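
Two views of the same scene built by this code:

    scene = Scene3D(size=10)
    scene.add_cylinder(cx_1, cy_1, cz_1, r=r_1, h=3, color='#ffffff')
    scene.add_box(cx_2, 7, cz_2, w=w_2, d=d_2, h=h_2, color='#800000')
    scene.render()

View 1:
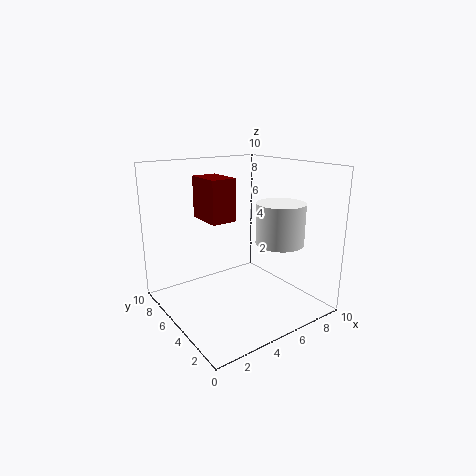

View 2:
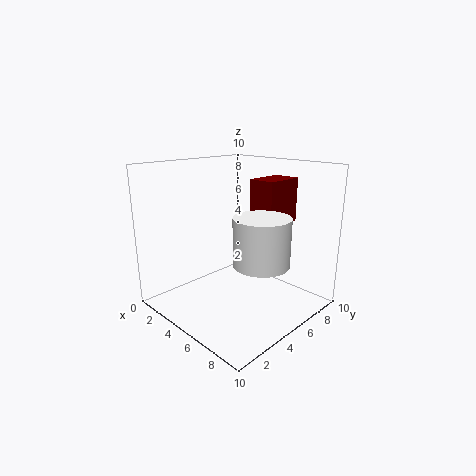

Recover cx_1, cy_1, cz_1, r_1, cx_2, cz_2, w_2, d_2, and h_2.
cx_1 = 8, cy_1 = 4, cz_1 = 4.25, r_1 = 1.75, cx_2 = 4.25, cz_2 = 5.5, w_2 = 2, d_2 = 3, h_2 = 3.25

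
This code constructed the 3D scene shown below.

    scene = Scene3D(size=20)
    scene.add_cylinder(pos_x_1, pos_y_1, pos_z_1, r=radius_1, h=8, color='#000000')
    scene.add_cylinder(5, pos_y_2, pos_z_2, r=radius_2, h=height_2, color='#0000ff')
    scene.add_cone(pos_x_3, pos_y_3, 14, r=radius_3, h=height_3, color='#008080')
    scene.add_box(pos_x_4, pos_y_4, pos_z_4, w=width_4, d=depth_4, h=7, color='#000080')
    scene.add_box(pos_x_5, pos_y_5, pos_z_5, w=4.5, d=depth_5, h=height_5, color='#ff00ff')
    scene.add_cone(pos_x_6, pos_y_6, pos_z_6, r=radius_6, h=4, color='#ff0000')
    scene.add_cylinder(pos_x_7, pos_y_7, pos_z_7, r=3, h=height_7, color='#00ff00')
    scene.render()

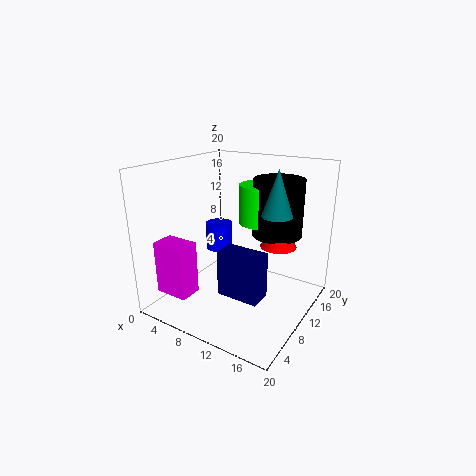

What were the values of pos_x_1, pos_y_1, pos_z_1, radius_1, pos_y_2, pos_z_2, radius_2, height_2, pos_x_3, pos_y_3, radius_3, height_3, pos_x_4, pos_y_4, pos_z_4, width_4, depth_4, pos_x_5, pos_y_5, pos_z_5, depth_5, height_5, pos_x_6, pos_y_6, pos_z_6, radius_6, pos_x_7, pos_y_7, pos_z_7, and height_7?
pos_x_1 = 14
pos_y_1 = 14
pos_z_1 = 10
radius_1 = 3.5
pos_y_2 = 12.5
pos_z_2 = 6.5
radius_2 = 2
height_2 = 4
pos_x_3 = 15.5
pos_y_3 = 10.5
radius_3 = 2
height_3 = 6
pos_x_4 = 7
pos_y_4 = 9
pos_z_4 = 0.5
width_4 = 6.5
depth_4 = 3.5
pos_x_5 = 3
pos_y_5 = 1
pos_z_5 = 4
depth_5 = 3
height_5 = 7
pos_x_6 = 15
pos_y_6 = 12.5
pos_z_6 = 9
radius_6 = 2.5
pos_x_7 = 11.5
pos_y_7 = 13.5
pos_z_7 = 11.5
height_7 = 5.5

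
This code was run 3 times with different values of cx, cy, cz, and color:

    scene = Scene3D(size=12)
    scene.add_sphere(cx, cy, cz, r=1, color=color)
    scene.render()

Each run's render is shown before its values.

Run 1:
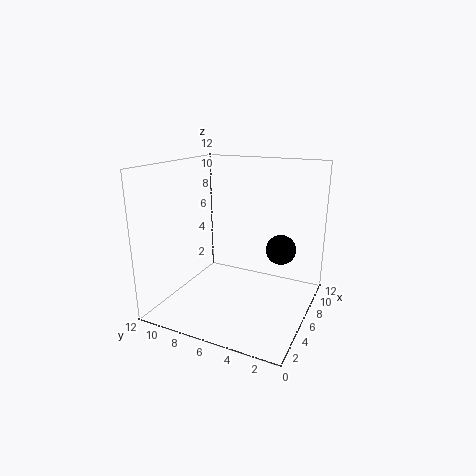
cx = 2.75; cy = 1.25; cz = 7; color = 'black'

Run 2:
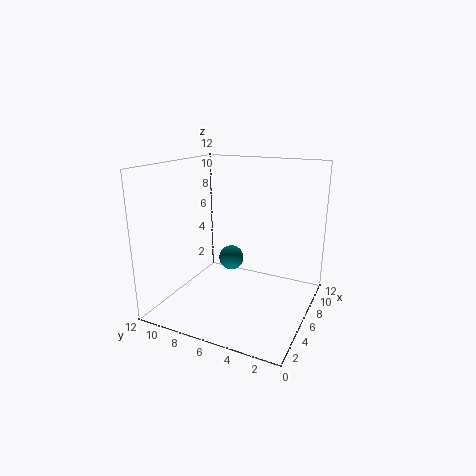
cx = 5.25; cy = 6.25; cz = 4.5; color = 'teal'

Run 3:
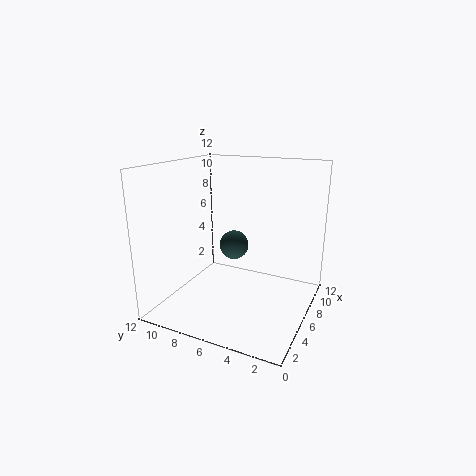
cx = 2.25; cy = 4.5; cz = 7; color = 'darkslategray'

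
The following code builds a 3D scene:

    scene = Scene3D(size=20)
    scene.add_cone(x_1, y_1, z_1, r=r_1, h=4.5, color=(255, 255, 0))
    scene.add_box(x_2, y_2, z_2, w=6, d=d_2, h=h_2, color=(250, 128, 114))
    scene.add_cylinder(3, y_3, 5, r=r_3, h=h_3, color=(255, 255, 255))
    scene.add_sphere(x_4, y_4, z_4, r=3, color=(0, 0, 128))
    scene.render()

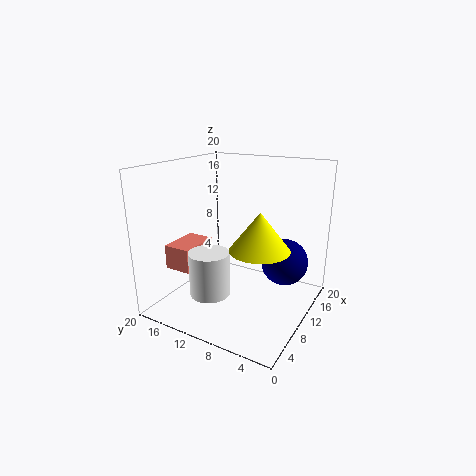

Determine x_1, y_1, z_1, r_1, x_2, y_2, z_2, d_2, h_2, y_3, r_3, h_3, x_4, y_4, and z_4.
x_1 = 4.5; y_1 = 4; z_1 = 11.5; r_1 = 3.5; x_2 = 5.5; y_2 = 15.5; z_2 = 5; d_2 = 4; h_2 = 3.5; y_3 = 10; r_3 = 2.5; h_3 = 5.5; x_4 = 10; y_4 = 3; z_4 = 8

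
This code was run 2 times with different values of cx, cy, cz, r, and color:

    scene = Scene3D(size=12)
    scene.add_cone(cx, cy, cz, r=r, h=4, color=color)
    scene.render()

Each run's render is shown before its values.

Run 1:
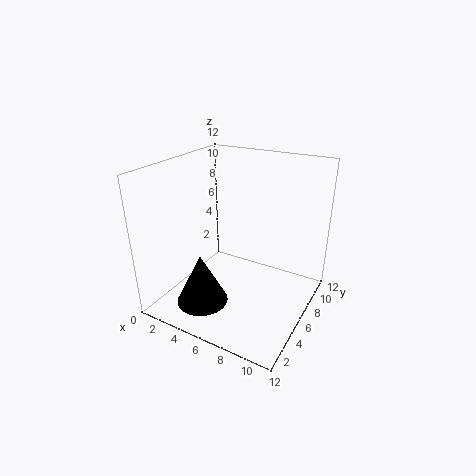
cx = 5, cy = 2, cz = 2, r = 2, color = 'black'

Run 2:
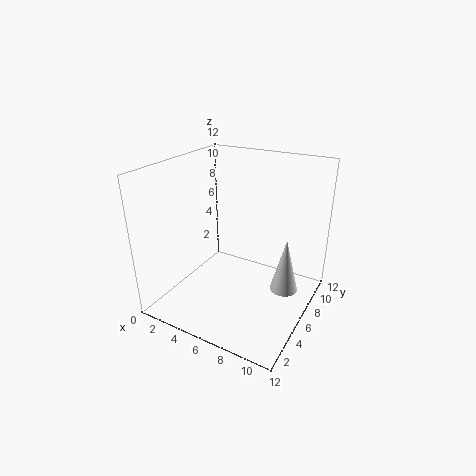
cx = 11, cy = 4, cz = 4, r = 1, color = 'lightgray'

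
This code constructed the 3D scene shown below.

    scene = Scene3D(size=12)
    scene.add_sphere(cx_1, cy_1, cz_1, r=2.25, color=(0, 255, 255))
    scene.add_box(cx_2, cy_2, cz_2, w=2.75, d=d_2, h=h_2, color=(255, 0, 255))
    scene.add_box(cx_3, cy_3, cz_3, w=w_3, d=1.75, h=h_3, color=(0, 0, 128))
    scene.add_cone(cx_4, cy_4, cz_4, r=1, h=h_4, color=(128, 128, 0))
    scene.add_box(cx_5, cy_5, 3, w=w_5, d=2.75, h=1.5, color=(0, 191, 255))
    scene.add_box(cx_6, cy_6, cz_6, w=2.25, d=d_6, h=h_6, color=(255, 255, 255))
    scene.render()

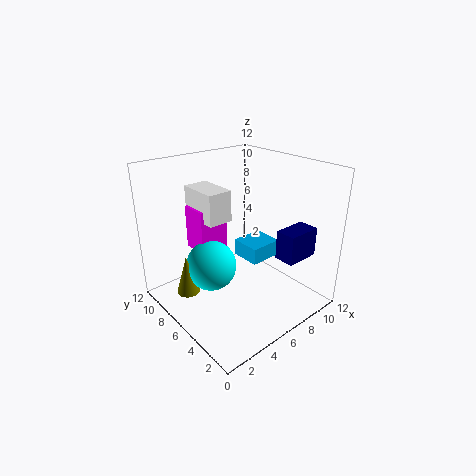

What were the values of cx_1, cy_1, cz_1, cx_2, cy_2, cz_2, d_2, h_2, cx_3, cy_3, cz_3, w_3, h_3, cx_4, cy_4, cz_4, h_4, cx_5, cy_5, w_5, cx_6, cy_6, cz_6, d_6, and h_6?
cx_1 = 4.75; cy_1 = 8.25; cz_1 = 2.75; cx_2 = 4.25; cy_2 = 8.75; cz_2 = 3.75; d_2 = 2.5; h_2 = 4; cx_3 = 8.25; cy_3 = 2; cz_3 = 4.25; w_3 = 3; h_3 = 2.5; cx_4 = 2.5; cy_4 = 8.75; cz_4 = 0.75; h_4 = 3.5; cx_5 = 7.5; cy_5 = 5.5; w_5 = 3; cx_6 = 4.5; cy_6 = 7.75; cz_6 = 6.75; d_6 = 3.75; h_6 = 2.75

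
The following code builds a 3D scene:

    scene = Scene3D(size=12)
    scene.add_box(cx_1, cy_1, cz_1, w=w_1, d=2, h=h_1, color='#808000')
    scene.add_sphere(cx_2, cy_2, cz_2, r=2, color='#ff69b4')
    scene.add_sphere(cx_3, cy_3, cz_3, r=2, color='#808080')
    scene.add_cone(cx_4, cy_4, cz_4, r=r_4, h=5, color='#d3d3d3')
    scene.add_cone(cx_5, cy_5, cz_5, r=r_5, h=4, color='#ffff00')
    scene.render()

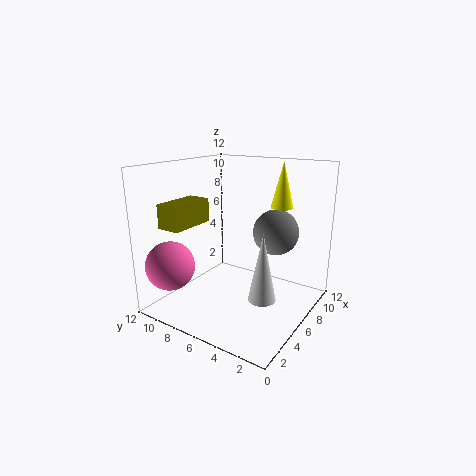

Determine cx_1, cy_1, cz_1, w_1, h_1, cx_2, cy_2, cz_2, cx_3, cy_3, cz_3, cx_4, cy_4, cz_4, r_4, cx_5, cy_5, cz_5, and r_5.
cx_1 = 2, cy_1 = 9, cz_1 = 7, w_1 = 4, h_1 = 2, cx_2 = 2, cy_2 = 10, cz_2 = 4, cx_3 = 9, cy_3 = 4, cz_3 = 6, cx_4 = 3, cy_4 = 2, cz_4 = 3, r_4 = 1, cx_5 = 10, cy_5 = 4, cz_5 = 8, r_5 = 1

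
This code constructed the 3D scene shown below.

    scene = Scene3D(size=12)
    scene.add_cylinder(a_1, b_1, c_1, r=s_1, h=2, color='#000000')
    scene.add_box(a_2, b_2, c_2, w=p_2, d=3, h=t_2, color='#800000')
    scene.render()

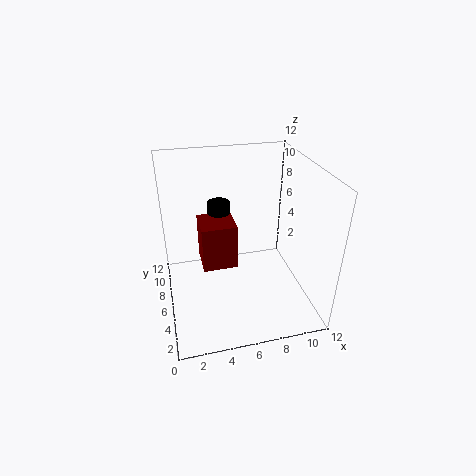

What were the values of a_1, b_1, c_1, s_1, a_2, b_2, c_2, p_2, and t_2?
a_1 = 5, b_1 = 9, c_1 = 6, s_1 = 1, a_2 = 3, b_2 = 6, c_2 = 3, p_2 = 3, t_2 = 4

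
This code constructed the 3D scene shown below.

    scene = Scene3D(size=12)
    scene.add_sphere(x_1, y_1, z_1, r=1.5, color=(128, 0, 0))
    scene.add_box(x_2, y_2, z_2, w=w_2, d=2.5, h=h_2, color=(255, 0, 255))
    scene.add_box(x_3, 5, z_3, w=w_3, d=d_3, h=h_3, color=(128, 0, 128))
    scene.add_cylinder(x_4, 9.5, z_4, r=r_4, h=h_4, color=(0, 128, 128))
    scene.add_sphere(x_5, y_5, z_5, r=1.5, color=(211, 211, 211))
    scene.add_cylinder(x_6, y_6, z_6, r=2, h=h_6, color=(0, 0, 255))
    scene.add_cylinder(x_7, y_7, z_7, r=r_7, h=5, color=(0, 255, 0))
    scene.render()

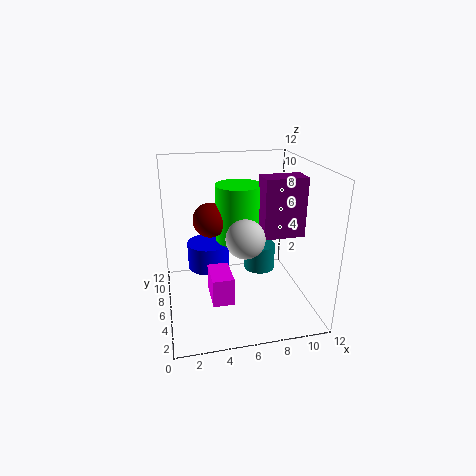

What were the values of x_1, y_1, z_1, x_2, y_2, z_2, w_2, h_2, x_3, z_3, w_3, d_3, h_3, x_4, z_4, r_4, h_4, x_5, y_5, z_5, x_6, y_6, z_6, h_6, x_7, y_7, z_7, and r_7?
x_1 = 4, y_1 = 8, z_1 = 7, x_2 = 3, y_2 = 0.5, z_2 = 3.5, w_2 = 1.5, h_2 = 2, x_3 = 8, z_3 = 6, w_3 = 3.5, d_3 = 2, h_3 = 5, x_4 = 9, z_4 = 1, r_4 = 1.5, h_4 = 2.5, x_5 = 6, y_5 = 3.5, z_5 = 7, x_6 = 4, y_6 = 10, z_6 = 1.5, h_6 = 2.5, x_7 = 6.5, y_7 = 8, z_7 = 5, r_7 = 2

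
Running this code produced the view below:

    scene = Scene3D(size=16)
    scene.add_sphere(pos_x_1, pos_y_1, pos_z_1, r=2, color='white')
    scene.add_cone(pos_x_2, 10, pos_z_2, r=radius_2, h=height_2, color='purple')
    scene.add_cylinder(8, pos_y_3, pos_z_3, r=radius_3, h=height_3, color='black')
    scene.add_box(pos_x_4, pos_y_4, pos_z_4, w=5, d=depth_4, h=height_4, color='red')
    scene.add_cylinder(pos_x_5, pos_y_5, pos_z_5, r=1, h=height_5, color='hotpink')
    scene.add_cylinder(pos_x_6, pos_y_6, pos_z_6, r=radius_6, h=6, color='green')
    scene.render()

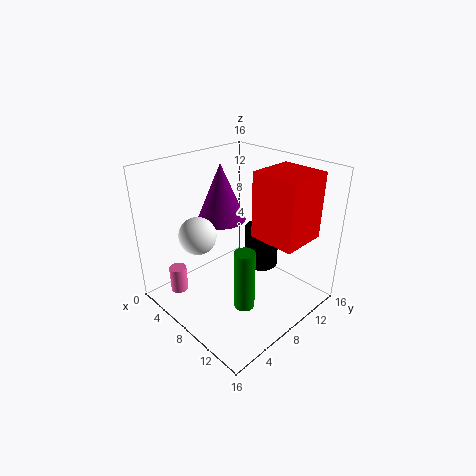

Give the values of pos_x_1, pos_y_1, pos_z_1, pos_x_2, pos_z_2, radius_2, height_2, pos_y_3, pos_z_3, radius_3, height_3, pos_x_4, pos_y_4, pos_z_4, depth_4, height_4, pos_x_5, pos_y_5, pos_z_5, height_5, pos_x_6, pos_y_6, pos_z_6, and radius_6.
pos_x_1 = 6
pos_y_1 = 4
pos_z_1 = 9
pos_x_2 = 3
pos_z_2 = 8
radius_2 = 3
height_2 = 7
pos_y_3 = 12
pos_z_3 = 3
radius_3 = 2
height_3 = 5
pos_x_4 = 10
pos_y_4 = 8
pos_z_4 = 9
depth_4 = 5
height_4 = 7
pos_x_5 = 3
pos_y_5 = 3
pos_z_5 = 1
height_5 = 3
pos_x_6 = 13
pos_y_6 = 4
pos_z_6 = 4
radius_6 = 1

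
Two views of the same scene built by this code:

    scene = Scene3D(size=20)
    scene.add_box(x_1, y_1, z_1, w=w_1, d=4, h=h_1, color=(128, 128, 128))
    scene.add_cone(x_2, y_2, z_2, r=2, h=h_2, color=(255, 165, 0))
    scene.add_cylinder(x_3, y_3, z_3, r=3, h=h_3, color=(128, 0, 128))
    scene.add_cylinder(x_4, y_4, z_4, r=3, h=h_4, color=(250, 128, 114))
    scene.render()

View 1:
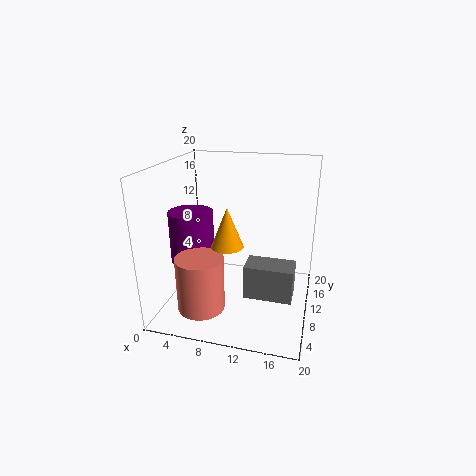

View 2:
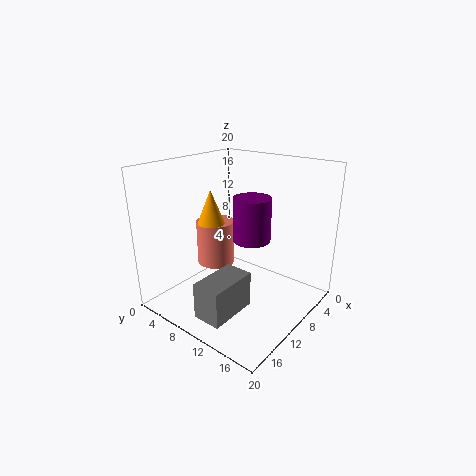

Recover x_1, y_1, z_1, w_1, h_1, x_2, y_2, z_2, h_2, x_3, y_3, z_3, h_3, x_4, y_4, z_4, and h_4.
x_1 = 11; y_1 = 9; z_1 = 1; w_1 = 7; h_1 = 5; x_2 = 10; y_2 = 5; z_2 = 11; h_2 = 5; x_3 = 4; y_3 = 8; z_3 = 7; h_3 = 7; x_4 = 7; y_4 = 3; z_4 = 3; h_4 = 7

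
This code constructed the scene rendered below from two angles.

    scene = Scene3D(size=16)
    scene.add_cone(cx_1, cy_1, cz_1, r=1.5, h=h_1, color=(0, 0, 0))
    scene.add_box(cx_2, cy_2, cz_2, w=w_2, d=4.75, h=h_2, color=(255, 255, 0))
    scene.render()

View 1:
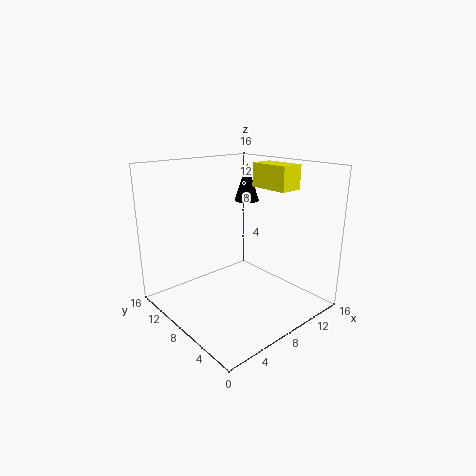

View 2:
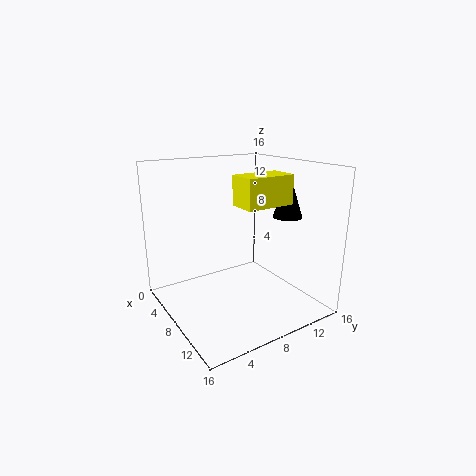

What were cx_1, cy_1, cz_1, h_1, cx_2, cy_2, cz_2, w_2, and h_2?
cx_1 = 12.25
cy_1 = 11.25
cz_1 = 11
h_1 = 4.5
cx_2 = 11.75
cy_2 = 5
cz_2 = 13
w_2 = 2.75
h_2 = 2.75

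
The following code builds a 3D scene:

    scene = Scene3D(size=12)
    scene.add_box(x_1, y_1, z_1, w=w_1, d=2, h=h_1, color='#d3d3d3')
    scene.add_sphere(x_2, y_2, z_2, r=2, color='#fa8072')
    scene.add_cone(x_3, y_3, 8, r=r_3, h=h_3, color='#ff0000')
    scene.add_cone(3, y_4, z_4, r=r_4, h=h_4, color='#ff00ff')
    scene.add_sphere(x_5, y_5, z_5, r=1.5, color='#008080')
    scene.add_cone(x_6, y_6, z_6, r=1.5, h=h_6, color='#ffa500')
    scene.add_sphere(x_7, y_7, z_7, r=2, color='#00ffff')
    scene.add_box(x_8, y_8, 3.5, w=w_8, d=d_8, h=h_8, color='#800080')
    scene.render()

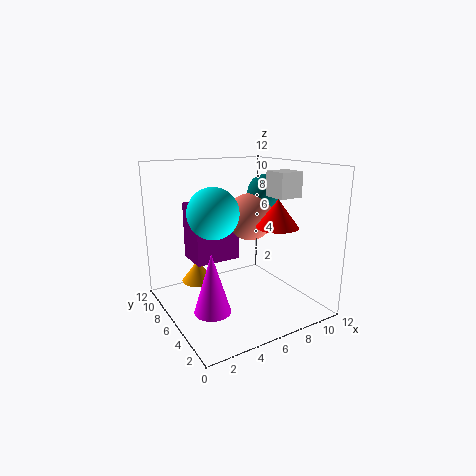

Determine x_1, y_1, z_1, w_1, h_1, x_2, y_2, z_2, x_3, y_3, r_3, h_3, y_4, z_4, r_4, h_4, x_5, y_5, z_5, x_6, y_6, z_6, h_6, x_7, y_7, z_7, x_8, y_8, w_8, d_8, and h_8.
x_1 = 8
y_1 = 3
z_1 = 9.5
w_1 = 2
h_1 = 2
x_2 = 7.5
y_2 = 6.5
z_2 = 7.5
x_3 = 6.5
y_3 = 1.5
r_3 = 1.5
h_3 = 2
y_4 = 5
z_4 = 0.5
r_4 = 1.5
h_4 = 5
x_5 = 9
y_5 = 6.5
z_5 = 9.5
x_6 = 4
y_6 = 10
z_6 = 1
h_6 = 2
x_7 = 3.5
y_7 = 5.5
z_7 = 8.5
x_8 = 3
y_8 = 7.5
w_8 = 4
d_8 = 3
h_8 = 5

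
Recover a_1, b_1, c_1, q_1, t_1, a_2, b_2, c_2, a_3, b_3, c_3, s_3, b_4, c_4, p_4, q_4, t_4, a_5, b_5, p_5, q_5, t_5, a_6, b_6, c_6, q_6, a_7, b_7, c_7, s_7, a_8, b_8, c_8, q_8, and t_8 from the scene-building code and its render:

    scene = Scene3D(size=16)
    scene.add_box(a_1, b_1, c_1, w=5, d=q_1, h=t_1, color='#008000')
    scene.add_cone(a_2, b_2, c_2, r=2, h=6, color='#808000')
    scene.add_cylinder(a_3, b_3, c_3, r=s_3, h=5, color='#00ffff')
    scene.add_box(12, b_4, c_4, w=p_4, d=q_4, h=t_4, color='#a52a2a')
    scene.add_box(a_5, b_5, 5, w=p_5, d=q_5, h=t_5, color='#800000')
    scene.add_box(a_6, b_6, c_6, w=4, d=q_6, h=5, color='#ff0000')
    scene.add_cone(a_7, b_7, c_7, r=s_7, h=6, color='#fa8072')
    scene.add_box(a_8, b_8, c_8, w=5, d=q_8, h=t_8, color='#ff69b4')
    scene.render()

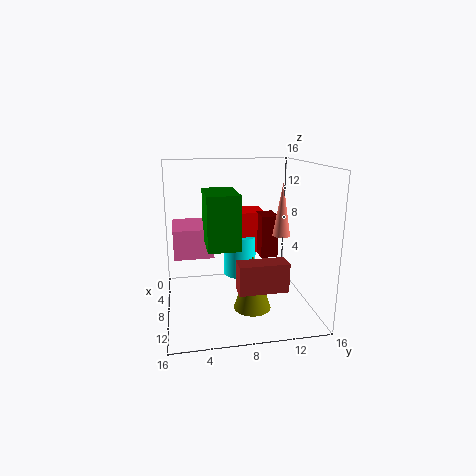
a_1 = 10, b_1 = 4, c_1 = 9, q_1 = 3, t_1 = 5, a_2 = 11, b_2 = 9, c_2 = 1, a_3 = 4, b_3 = 9, c_3 = 2, s_3 = 2, b_4 = 7, c_4 = 4, p_4 = 2, q_4 = 5, t_4 = 3, a_5 = 4, b_5 = 11, p_5 = 3, q_5 = 2, t_5 = 5, a_6 = 1, b_6 = 8, c_6 = 5, q_6 = 4, a_7 = 8, b_7 = 13, c_7 = 8, s_7 = 1, a_8 = 6, b_8 = 1, c_8 = 7, q_8 = 4, t_8 = 3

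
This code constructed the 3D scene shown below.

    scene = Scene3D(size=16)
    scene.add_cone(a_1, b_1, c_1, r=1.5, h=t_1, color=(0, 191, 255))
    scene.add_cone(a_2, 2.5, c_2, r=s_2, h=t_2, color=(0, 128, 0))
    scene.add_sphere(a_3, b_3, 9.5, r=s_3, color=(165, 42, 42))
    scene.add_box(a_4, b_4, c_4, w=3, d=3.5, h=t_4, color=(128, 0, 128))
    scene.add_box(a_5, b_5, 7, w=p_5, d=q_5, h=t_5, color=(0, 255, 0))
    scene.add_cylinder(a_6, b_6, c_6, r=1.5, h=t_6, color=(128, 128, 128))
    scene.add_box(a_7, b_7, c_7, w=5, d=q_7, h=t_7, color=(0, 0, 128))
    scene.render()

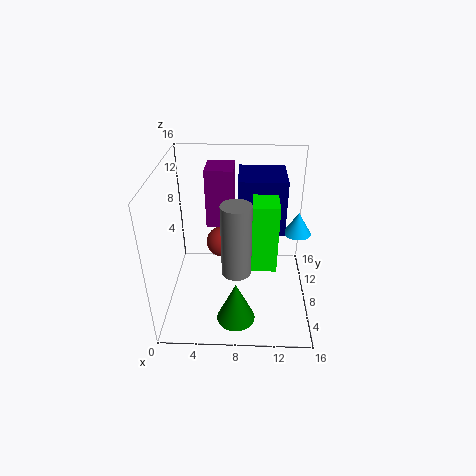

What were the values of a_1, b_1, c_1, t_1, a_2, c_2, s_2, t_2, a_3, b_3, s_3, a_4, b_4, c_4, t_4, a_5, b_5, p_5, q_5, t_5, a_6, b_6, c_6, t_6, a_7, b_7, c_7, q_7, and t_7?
a_1 = 14.5
b_1 = 8.5
c_1 = 8.5
t_1 = 2.5
a_2 = 8
c_2 = 1.5
s_2 = 2
t_2 = 4.5
a_3 = 6.5
b_3 = 5
s_3 = 1.5
a_4 = 4.5
b_4 = 8.5
c_4 = 9
t_4 = 6.5
a_5 = 9.5
b_5 = 3.5
p_5 = 2.5
q_5 = 3
t_5 = 7
a_6 = 8
b_6 = 4
c_6 = 6.5
t_6 = 7.5
a_7 = 8
b_7 = 7
c_7 = 9
q_7 = 5
t_7 = 6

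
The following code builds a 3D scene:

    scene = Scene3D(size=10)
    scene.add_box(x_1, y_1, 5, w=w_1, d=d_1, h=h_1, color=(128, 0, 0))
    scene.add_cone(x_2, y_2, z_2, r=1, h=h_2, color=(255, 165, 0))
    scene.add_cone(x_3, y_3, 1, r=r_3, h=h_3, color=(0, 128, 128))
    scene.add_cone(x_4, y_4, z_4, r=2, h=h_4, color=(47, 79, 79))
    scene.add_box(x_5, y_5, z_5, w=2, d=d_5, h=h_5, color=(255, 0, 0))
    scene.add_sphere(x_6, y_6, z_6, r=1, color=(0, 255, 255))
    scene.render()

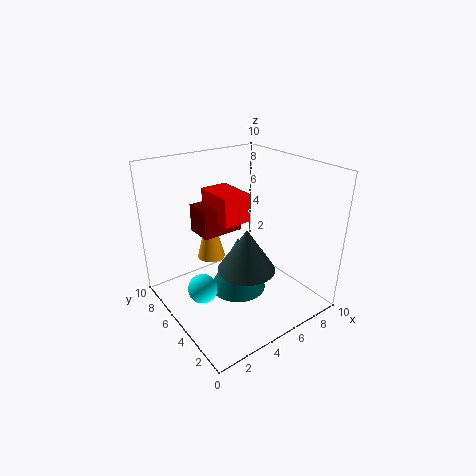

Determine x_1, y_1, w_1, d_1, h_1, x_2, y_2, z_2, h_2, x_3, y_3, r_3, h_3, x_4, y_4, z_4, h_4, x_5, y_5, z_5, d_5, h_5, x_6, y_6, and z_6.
x_1 = 3; y_1 = 6; w_1 = 3; d_1 = 2; h_1 = 2; x_2 = 4; y_2 = 7; z_2 = 3; h_2 = 4; x_3 = 5; y_3 = 5; r_3 = 2; h_3 = 4; x_4 = 5; y_4 = 4; z_4 = 3; h_4 = 3; x_5 = 4; y_5 = 5; z_5 = 6; d_5 = 3; h_5 = 2; x_6 = 2; y_6 = 5; z_6 = 2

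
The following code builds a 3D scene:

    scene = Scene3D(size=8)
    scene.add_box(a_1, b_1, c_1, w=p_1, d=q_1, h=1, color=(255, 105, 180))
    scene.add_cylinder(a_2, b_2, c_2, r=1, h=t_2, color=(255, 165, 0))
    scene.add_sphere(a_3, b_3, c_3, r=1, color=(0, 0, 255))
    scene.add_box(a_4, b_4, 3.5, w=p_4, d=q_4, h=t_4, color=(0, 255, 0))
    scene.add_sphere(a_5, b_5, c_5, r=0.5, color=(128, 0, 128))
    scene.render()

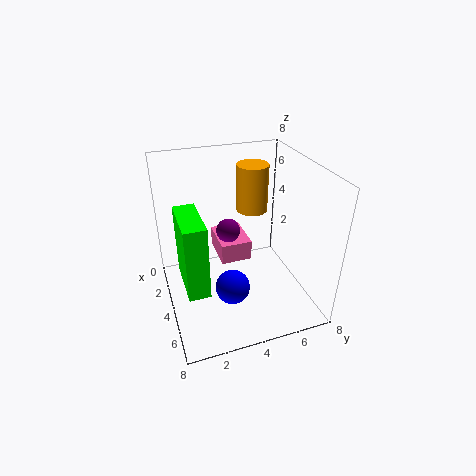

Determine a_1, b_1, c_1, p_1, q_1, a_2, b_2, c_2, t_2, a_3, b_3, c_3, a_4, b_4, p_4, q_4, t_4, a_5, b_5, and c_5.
a_1 = 4; b_1 = 2.5; c_1 = 4; p_1 = 2; q_1 = 1.5; a_2 = 1; b_2 = 6; c_2 = 4; t_2 = 3; a_3 = 4.5; b_3 = 3.5; c_3 = 1; a_4 = 5; b_4 = 0.5; p_4 = 2.5; q_4 = 1; t_4 = 3.5; a_5 = 7; b_5 = 2.5; c_5 = 6.5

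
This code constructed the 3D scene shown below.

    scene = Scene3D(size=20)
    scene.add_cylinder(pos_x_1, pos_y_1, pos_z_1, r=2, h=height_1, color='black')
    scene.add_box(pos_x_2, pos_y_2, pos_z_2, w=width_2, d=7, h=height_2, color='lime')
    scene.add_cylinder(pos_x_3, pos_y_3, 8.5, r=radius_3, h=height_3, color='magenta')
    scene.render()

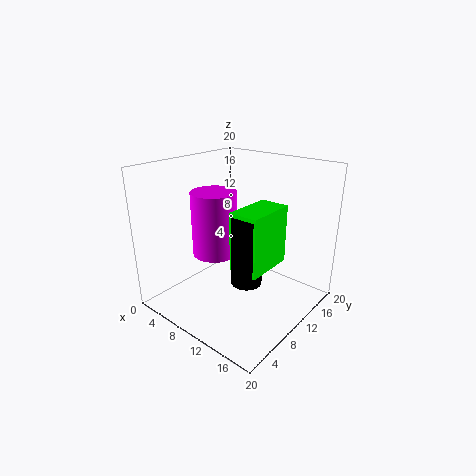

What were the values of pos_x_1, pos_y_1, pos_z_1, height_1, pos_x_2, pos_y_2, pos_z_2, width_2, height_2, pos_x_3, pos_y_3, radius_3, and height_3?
pos_x_1 = 13.5, pos_y_1 = 7.5, pos_z_1 = 5.5, height_1 = 9, pos_x_2 = 11.5, pos_y_2 = 6.5, pos_z_2 = 7, width_2 = 4, height_2 = 8, pos_x_3 = 8.5, pos_y_3 = 7, radius_3 = 3, height_3 = 8.5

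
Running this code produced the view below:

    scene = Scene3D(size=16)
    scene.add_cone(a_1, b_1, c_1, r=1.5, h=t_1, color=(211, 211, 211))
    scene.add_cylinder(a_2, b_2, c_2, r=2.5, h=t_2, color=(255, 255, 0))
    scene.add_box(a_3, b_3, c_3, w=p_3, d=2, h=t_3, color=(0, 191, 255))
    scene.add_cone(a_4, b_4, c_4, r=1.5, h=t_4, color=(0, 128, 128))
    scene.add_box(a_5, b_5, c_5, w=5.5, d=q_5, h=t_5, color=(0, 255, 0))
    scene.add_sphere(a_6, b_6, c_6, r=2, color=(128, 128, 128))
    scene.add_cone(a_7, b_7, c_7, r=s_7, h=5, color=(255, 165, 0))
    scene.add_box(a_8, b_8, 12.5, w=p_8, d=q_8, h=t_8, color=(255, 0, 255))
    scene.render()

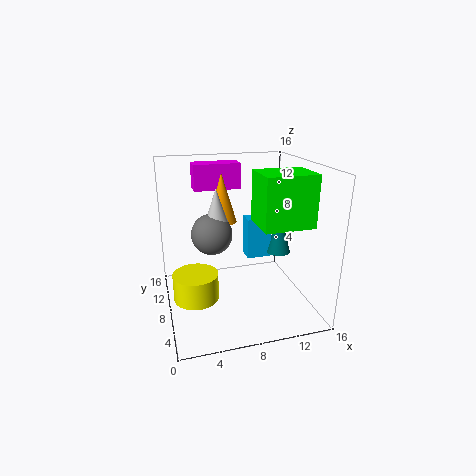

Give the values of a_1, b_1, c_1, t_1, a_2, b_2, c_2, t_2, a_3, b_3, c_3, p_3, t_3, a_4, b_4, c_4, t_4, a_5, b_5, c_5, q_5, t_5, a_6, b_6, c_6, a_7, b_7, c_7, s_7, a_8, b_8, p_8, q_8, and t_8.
a_1 = 5, b_1 = 5, c_1 = 10, t_1 = 4.5, a_2 = 3, b_2 = 7.5, c_2 = 1.5, t_2 = 3, a_3 = 10, b_3 = 10.5, c_3 = 4, p_3 = 3, t_3 = 5, a_4 = 14, b_4 = 10.5, c_4 = 4.5, t_4 = 5.5, a_5 = 9.5, b_5 = 3.5, c_5 = 10, q_5 = 4.5, t_5 = 5.5, a_6 = 4.5, b_6 = 5, c_6 = 10, a_7 = 6, b_7 = 7, c_7 = 10.5, s_7 = 1.5, a_8 = 4, b_8 = 12, p_8 = 5.5, q_8 = 2.5, t_8 = 3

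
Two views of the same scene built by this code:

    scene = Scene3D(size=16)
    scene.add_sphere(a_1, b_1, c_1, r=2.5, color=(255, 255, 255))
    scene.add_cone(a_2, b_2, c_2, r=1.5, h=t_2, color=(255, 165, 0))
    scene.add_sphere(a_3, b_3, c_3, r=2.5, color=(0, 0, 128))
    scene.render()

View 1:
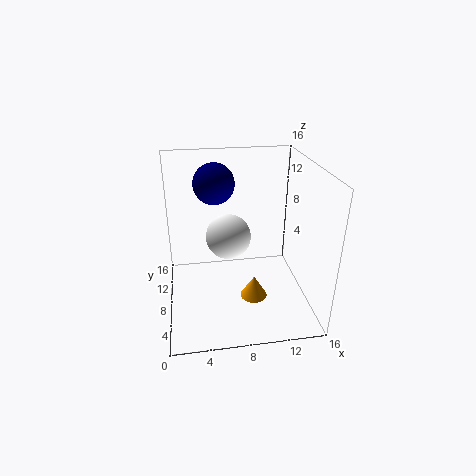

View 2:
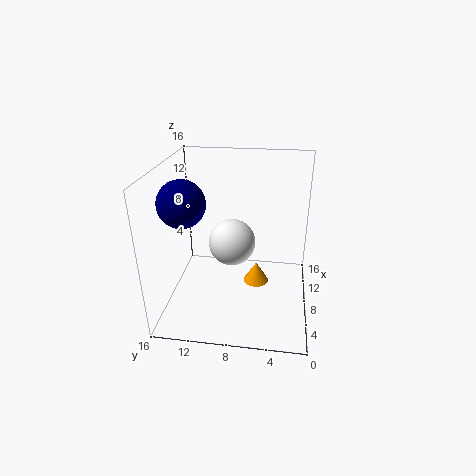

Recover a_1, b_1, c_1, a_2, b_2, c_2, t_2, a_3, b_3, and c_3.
a_1 = 7
b_1 = 8.5
c_1 = 8
a_2 = 9.5
b_2 = 6
c_2 = 1.5
t_2 = 2.5
a_3 = 6
b_3 = 13.5
c_3 = 12.5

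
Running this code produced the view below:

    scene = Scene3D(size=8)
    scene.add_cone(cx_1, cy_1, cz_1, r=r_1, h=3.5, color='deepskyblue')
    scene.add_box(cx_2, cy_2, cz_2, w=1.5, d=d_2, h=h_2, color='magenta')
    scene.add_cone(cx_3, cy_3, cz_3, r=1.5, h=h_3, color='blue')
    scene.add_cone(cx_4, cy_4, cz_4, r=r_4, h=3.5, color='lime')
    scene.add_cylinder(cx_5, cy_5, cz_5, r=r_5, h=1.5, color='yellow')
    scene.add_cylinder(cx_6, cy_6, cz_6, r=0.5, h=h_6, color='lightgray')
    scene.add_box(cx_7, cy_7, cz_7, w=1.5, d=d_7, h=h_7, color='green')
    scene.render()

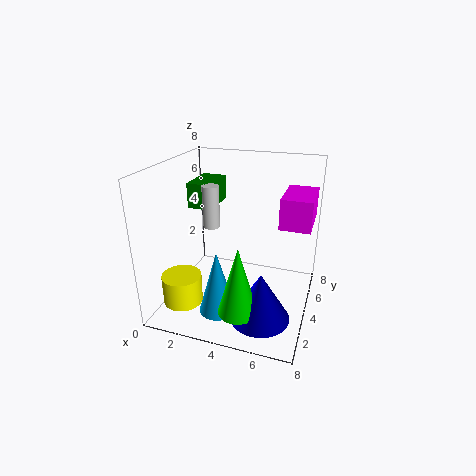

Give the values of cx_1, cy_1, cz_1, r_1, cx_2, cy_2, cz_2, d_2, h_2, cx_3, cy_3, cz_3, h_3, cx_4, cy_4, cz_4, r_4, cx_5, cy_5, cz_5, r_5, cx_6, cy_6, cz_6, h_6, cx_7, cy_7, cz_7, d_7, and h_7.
cx_1 = 3.5; cy_1 = 2; cz_1 = 0.5; r_1 = 1; cx_2 = 6.5; cy_2 = 2.5; cz_2 = 5.5; d_2 = 2.5; h_2 = 1.5; cx_3 = 6; cy_3 = 1.5; cz_3 = 1; h_3 = 2.5; cx_4 = 5; cy_4 = 1; cz_4 = 1.5; r_4 = 1; cx_5 = 2; cy_5 = 1; cz_5 = 1.5; r_5 = 1; cx_6 = 2; cy_6 = 5; cz_6 = 4; h_6 = 2.5; cx_7 = 0.5; cy_7 = 5; cz_7 = 5; d_7 = 2.5; h_7 = 1.5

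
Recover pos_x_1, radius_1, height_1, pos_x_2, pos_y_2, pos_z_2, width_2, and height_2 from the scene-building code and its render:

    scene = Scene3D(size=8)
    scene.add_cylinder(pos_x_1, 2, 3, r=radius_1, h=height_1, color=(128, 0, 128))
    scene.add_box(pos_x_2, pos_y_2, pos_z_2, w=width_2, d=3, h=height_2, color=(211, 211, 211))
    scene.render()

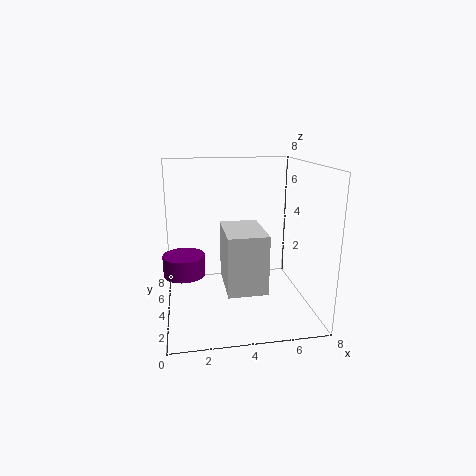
pos_x_1 = 1
radius_1 = 1
height_1 = 1
pos_x_2 = 3
pos_y_2 = 1
pos_z_2 = 2
width_2 = 2
height_2 = 3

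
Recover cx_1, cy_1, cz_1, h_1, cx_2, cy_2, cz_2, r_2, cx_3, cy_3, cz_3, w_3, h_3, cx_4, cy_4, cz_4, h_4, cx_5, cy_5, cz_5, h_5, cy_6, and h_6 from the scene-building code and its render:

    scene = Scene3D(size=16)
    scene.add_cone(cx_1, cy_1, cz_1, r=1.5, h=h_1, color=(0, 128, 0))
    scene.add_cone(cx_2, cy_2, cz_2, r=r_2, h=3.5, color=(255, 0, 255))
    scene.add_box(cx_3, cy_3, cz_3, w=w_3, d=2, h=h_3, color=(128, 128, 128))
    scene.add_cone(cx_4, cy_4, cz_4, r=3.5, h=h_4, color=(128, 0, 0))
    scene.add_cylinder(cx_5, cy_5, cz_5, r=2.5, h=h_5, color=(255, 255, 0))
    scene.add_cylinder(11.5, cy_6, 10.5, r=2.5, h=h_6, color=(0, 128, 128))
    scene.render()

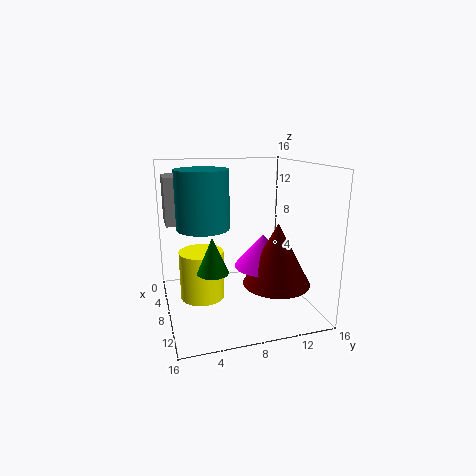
cx_1 = 13; cy_1 = 4; cz_1 = 6.5; h_1 = 3.5; cx_2 = 10.5; cy_2 = 10; cz_2 = 5.5; r_2 = 3; cx_3 = 1; cy_3 = 0.5; cz_3 = 9; w_3 = 4; h_3 = 5.5; cx_4 = 12; cy_4 = 11; cz_4 = 4; h_4 = 6.5; cx_5 = 7; cy_5 = 4; cz_5 = 1; h_5 = 5.5; cy_6 = 3.5; h_6 = 5.5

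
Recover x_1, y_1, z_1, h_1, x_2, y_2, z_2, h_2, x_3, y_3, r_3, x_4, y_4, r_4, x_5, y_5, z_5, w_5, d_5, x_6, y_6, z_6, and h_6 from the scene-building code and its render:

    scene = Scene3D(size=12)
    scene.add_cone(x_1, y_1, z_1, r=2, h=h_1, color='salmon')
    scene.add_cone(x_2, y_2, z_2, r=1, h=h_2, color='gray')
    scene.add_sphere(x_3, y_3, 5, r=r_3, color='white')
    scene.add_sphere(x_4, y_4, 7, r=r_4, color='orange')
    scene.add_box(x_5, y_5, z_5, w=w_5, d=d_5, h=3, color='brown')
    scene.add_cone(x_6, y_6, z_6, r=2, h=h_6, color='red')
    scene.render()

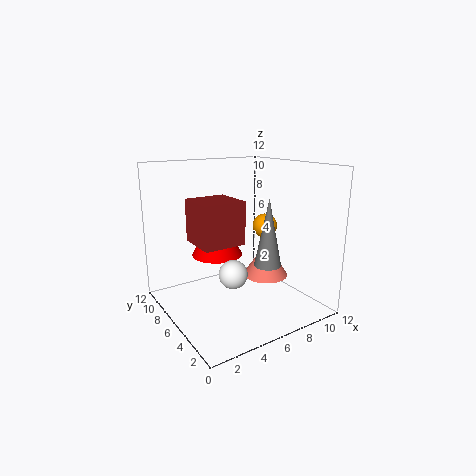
x_1 = 9; y_1 = 6; z_1 = 2; h_1 = 3; x_2 = 6; y_2 = 2; z_2 = 5; h_2 = 5; x_3 = 3; y_3 = 2; r_3 = 1; x_4 = 8; y_4 = 5; r_4 = 1; x_5 = 1; y_5 = 2; z_5 = 7; w_5 = 3; d_5 = 3; x_6 = 4; y_6 = 6; z_6 = 5; h_6 = 4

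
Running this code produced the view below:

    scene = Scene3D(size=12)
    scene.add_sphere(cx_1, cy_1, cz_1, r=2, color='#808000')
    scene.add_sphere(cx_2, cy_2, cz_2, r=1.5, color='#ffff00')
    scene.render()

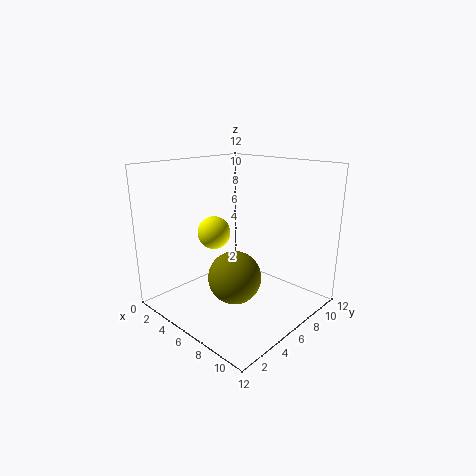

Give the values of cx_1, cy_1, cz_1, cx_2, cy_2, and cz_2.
cx_1 = 8
cy_1 = 3.5
cz_1 = 4
cx_2 = 2.5
cy_2 = 6.5
cz_2 = 5.5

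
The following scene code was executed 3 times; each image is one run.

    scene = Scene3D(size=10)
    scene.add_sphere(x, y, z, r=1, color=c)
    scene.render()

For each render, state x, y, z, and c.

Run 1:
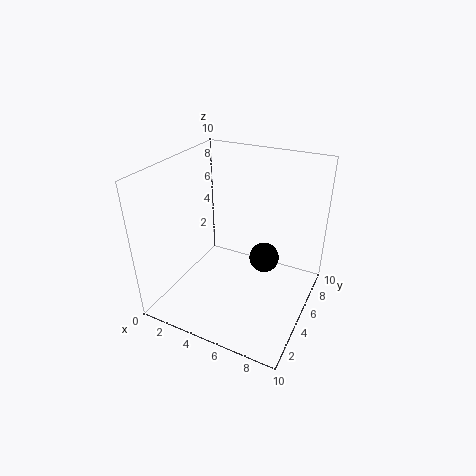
x = 7, y = 5, z = 4, c = 'black'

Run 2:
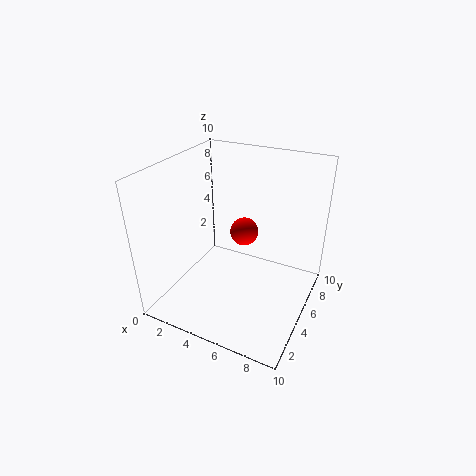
x = 5, y = 6, z = 5, c = 'red'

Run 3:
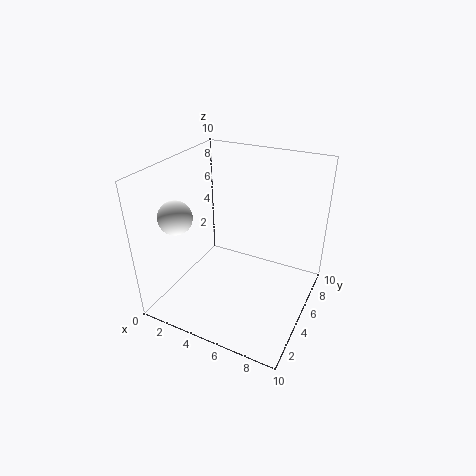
x = 3, y = 1, z = 8, c = 'white'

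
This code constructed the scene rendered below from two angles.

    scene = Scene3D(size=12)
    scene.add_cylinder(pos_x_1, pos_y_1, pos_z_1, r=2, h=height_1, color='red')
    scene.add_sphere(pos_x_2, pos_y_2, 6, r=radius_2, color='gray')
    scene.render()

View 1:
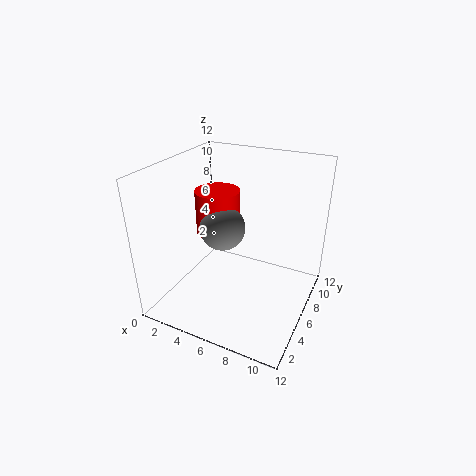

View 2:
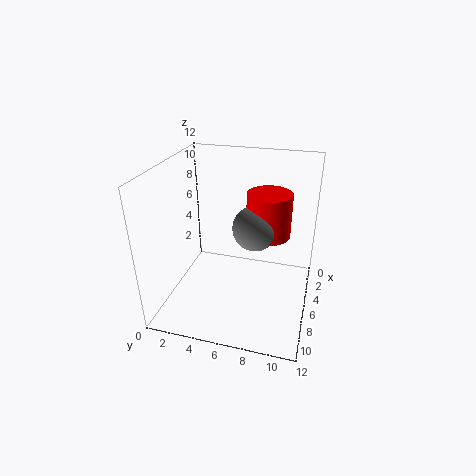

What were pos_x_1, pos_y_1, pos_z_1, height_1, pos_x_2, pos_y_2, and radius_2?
pos_x_1 = 3, pos_y_1 = 8, pos_z_1 = 5, height_1 = 4, pos_x_2 = 4, pos_y_2 = 7, radius_2 = 2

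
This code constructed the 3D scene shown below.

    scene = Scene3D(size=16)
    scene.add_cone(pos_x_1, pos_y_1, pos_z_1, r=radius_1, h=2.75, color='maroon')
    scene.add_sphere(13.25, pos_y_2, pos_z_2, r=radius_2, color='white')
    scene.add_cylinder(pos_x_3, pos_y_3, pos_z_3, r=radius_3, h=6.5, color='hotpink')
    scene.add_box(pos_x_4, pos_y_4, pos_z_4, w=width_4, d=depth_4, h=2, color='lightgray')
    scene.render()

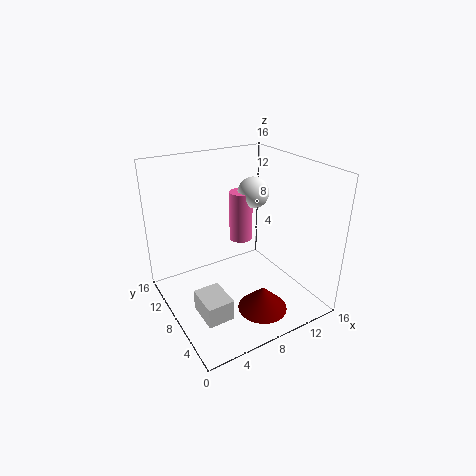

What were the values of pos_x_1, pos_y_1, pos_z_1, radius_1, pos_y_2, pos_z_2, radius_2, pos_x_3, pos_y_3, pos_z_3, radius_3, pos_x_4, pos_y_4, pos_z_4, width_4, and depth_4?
pos_x_1 = 9; pos_y_1 = 4.25; pos_z_1 = 0.5; radius_1 = 2.75; pos_y_2 = 13; pos_z_2 = 10.75; radius_2 = 2; pos_x_3 = 11.75; pos_y_3 = 13.5; pos_z_3 = 4.5; radius_3 = 1.5; pos_x_4 = 0.75; pos_y_4 = 0.75; pos_z_4 = 4.25; width_4 = 2.5; depth_4 = 3.25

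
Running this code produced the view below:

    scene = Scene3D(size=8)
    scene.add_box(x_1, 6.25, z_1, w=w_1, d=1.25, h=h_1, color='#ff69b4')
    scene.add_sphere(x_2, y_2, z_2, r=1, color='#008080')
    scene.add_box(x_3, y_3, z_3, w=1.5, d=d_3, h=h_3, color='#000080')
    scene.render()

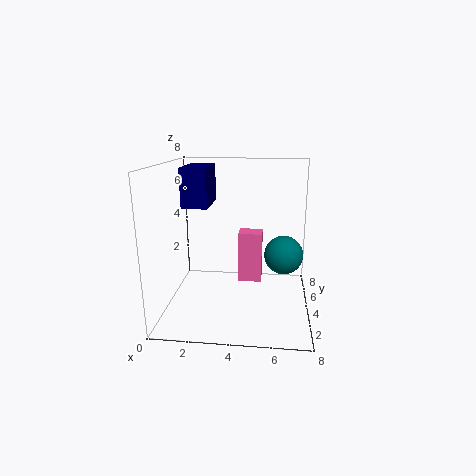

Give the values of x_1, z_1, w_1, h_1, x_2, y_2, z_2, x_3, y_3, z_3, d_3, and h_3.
x_1 = 3.75
z_1 = 0.25
w_1 = 1.5
h_1 = 3.25
x_2 = 6.5
y_2 = 3
z_2 = 3.5
x_3 = 0.75
y_3 = 4.25
z_3 = 5.5
d_3 = 2.75
h_3 = 2.25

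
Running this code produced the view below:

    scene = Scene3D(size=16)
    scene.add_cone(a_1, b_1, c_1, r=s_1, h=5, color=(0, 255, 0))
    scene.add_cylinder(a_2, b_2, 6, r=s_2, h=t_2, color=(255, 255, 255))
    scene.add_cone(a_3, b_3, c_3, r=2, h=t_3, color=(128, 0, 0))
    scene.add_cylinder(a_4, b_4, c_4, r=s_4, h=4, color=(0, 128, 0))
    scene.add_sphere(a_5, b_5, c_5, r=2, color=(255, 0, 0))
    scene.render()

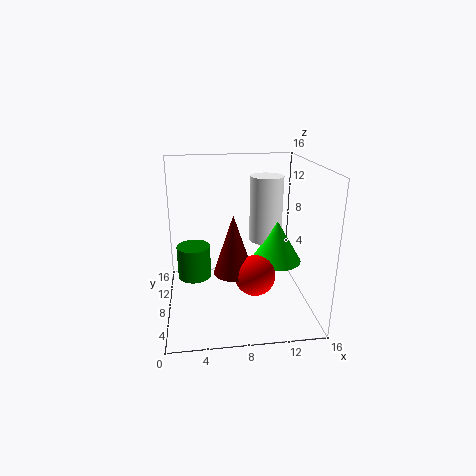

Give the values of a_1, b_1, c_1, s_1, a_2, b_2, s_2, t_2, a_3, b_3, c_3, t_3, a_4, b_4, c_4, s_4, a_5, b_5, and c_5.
a_1 = 13; b_1 = 10; c_1 = 4; s_1 = 3; a_2 = 12; b_2 = 12; s_2 = 2; t_2 = 8; a_3 = 7; b_3 = 4; c_3 = 6; t_3 = 6; a_4 = 3; b_4 = 11; c_4 = 2; s_4 = 2; a_5 = 9; b_5 = 3; c_5 = 6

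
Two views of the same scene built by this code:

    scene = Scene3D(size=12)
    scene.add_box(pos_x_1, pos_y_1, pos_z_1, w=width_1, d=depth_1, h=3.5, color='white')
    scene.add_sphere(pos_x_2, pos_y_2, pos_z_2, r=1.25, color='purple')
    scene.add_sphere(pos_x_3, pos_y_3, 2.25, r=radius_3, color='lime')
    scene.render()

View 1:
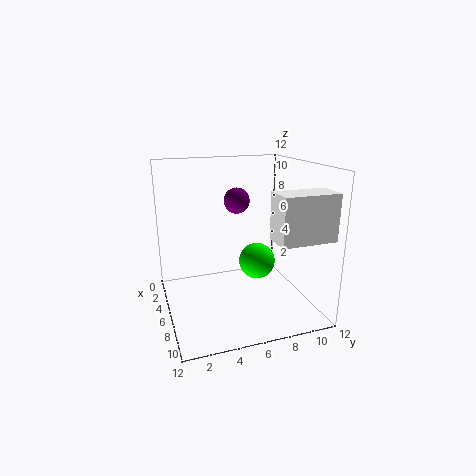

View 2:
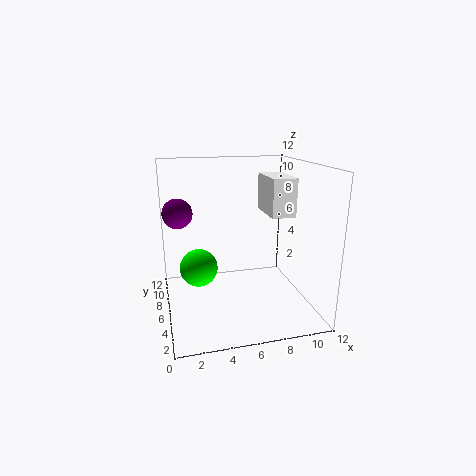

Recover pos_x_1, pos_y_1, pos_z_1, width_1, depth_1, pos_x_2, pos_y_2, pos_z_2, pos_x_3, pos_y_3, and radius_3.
pos_x_1 = 9.5
pos_y_1 = 7.25
pos_z_1 = 7
width_1 = 2.25
depth_1 = 4.25
pos_x_2 = 1.25
pos_y_2 = 7.5
pos_z_2 = 8
pos_x_3 = 3
pos_y_3 = 9
radius_3 = 1.75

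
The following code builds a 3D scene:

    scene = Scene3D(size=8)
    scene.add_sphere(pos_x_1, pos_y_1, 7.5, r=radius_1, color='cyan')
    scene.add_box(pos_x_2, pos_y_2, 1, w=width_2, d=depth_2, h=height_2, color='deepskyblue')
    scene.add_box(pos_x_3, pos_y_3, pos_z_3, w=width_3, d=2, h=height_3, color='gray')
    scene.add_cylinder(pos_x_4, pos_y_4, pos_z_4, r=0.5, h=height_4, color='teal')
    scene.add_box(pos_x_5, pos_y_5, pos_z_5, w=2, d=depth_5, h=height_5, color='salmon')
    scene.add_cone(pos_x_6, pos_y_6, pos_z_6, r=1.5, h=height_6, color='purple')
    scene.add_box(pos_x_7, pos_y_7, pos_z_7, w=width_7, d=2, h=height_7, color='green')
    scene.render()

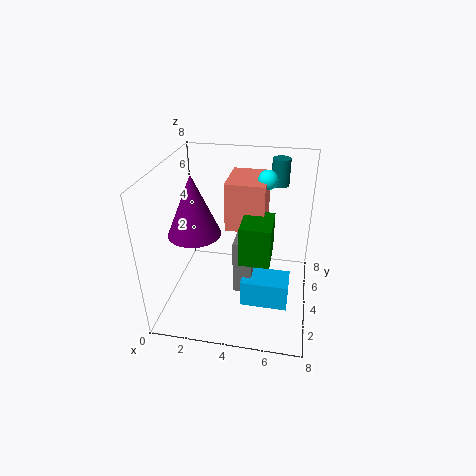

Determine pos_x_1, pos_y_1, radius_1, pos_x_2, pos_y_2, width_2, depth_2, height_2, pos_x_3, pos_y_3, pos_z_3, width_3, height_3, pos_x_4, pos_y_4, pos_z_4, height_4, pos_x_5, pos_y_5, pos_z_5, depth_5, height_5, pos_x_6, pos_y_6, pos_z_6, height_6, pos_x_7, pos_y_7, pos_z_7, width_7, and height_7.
pos_x_1 = 5.5; pos_y_1 = 4; radius_1 = 0.5; pos_x_2 = 4.5; pos_y_2 = 2; width_2 = 2.5; depth_2 = 1.5; height_2 = 1.5; pos_x_3 = 4; pos_y_3 = 2.5; pos_z_3 = 1.5; width_3 = 1; height_3 = 3; pos_x_4 = 6; pos_y_4 = 6; pos_z_4 = 6.5; height_4 = 1.5; pos_x_5 = 3.5; pos_y_5 = 3; pos_z_5 = 5; depth_5 = 2.5; height_5 = 2.5; pos_x_6 = 1.5; pos_y_6 = 4; pos_z_6 = 4; height_6 = 3.5; pos_x_7 = 4.5; pos_y_7 = 1.5; pos_z_7 = 4; width_7 = 1.5; height_7 = 2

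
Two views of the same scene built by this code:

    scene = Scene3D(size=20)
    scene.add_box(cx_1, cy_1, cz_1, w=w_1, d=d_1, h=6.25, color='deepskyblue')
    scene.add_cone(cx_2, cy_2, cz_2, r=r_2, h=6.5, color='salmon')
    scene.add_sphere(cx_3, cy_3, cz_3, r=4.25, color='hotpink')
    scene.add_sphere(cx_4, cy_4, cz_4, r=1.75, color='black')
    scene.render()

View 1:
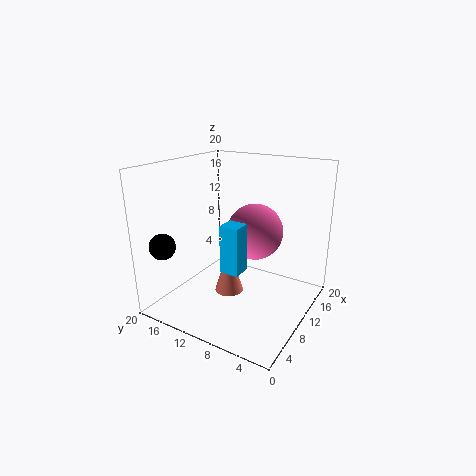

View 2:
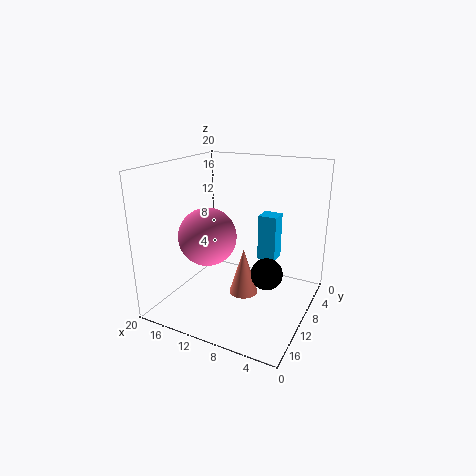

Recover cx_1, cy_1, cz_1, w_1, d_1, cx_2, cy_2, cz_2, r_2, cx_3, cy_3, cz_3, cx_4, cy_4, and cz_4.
cx_1 = 4.75
cy_1 = 7
cz_1 = 7.25
w_1 = 2.5
d_1 = 2.5
cx_2 = 8.75
cy_2 = 10.75
cz_2 = 2.25
r_2 = 2
cx_3 = 15
cy_3 = 10
cz_3 = 9.25
cx_4 = 2.75
cy_4 = 17.25
cz_4 = 9.75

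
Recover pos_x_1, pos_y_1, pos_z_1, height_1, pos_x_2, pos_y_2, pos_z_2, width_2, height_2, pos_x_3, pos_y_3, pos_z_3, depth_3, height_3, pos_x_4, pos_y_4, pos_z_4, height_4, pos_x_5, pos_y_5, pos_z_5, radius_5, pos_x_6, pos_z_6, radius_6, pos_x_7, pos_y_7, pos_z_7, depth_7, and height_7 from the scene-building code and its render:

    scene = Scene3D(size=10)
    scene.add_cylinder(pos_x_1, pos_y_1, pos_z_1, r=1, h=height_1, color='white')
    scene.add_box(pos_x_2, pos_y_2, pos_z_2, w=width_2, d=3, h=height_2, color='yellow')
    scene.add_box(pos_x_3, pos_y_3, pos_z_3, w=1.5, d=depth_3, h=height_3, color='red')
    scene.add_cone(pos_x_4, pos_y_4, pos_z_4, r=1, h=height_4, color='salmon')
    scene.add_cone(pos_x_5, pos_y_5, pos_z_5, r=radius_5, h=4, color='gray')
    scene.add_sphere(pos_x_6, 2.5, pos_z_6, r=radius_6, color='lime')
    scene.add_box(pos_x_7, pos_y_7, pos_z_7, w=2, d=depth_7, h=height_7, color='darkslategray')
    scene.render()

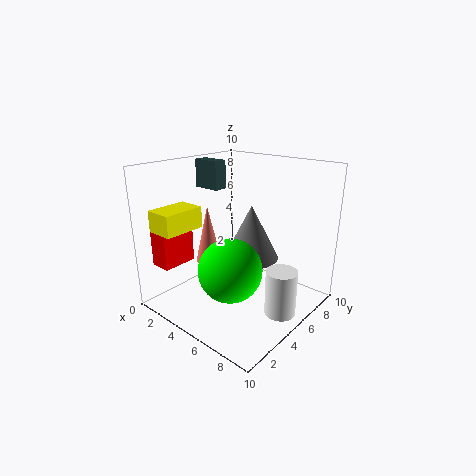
pos_x_1 = 9; pos_y_1 = 4.5; pos_z_1 = 1; height_1 = 3; pos_x_2 = 0.5; pos_y_2 = 1; pos_z_2 = 5.5; width_2 = 2; height_2 = 1.5; pos_x_3 = 0.5; pos_y_3 = 1; pos_z_3 = 3; depth_3 = 2.5; height_3 = 3.5; pos_x_4 = 1.5; pos_y_4 = 5.5; pos_z_4 = 2; height_4 = 4.5; pos_x_5 = 5; pos_y_5 = 6.5; pos_z_5 = 3; radius_5 = 2; pos_x_6 = 6.5; pos_z_6 = 4; radius_6 = 2; pos_x_7 = 1; pos_y_7 = 5; pos_z_7 = 8; depth_7 = 1; height_7 = 2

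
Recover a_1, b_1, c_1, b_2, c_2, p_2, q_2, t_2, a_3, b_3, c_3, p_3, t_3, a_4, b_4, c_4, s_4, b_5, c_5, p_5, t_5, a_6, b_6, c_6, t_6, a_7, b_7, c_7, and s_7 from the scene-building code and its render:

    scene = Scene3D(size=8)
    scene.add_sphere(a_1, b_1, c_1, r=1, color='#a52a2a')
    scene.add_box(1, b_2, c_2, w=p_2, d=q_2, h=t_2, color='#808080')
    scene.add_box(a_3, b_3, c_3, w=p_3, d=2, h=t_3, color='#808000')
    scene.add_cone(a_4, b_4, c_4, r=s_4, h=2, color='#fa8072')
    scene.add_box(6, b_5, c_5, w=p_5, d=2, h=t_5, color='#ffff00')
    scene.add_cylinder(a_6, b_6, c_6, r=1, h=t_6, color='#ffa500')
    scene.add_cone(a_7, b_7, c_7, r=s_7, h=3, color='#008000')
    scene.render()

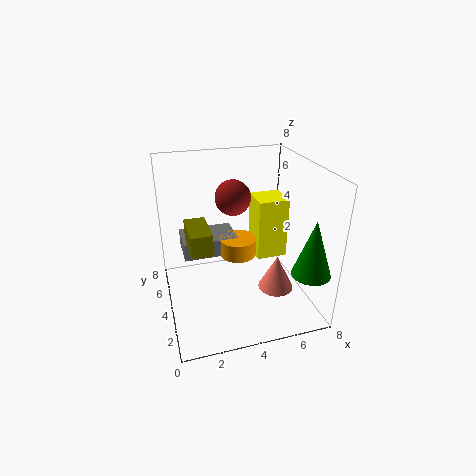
a_1 = 4, b_1 = 5, c_1 = 6, b_2 = 4, c_2 = 3, p_2 = 3, q_2 = 2, t_2 = 1, a_3 = 1, b_3 = 1, c_3 = 5, p_3 = 1, t_3 = 1, a_4 = 6, b_4 = 3, c_4 = 1, s_4 = 1, b_5 = 6, c_5 = 1, p_5 = 2, t_5 = 4, a_6 = 4, b_6 = 4, c_6 = 3, t_6 = 1, a_7 = 7, b_7 = 1, c_7 = 3, s_7 = 1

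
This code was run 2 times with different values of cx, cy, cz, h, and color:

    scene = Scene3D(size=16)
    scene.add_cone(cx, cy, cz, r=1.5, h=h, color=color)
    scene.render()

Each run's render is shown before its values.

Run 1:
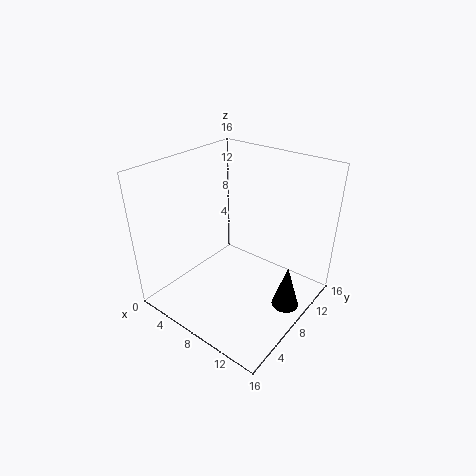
cx = 14
cy = 9
cz = 1
h = 5
color = 'black'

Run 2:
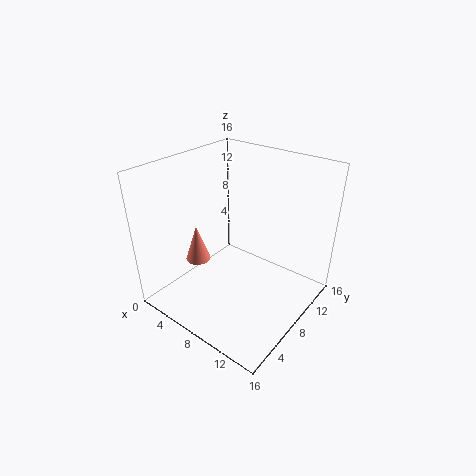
cx = 2.5
cy = 7
cz = 3.5
h = 4.5
color = 'salmon'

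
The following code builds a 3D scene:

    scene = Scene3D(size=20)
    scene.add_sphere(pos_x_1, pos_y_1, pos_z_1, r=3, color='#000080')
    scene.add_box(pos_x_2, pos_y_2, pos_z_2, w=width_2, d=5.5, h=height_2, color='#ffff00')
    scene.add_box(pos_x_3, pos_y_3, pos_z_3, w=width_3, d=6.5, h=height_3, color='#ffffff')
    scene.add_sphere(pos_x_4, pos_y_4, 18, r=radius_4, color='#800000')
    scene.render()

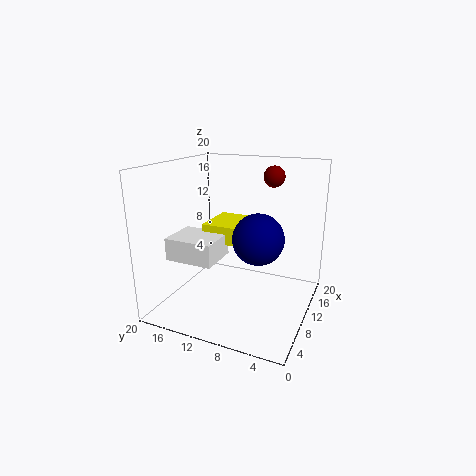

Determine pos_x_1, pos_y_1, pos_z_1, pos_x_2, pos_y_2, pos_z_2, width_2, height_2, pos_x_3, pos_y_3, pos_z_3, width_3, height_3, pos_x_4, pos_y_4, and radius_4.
pos_x_1 = 4.5
pos_y_1 = 5
pos_z_1 = 12.5
pos_x_2 = 8
pos_y_2 = 9
pos_z_2 = 9.5
width_2 = 6.5
height_2 = 2.5
pos_x_3 = 3.5
pos_y_3 = 11
pos_z_3 = 8
width_3 = 5.5
height_3 = 3
pos_x_4 = 14.5
pos_y_4 = 6.5
radius_4 = 1.5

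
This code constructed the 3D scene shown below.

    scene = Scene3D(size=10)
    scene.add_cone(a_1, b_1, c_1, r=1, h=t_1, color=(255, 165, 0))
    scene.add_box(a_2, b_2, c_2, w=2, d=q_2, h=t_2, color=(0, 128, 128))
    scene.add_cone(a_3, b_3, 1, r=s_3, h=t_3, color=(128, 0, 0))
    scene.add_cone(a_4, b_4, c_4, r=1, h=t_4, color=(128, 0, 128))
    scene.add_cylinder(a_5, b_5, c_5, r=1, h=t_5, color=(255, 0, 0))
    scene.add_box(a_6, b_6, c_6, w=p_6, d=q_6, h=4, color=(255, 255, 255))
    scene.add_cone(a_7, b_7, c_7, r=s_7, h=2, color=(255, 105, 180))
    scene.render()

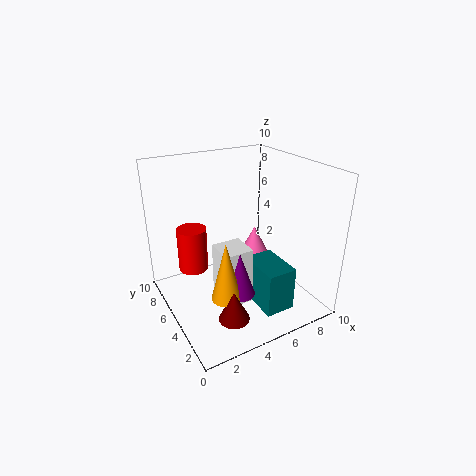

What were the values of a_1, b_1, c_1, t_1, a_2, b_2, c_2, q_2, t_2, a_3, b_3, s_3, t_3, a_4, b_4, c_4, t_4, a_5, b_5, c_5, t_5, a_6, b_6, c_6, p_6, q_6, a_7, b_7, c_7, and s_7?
a_1 = 3
b_1 = 3
c_1 = 2
t_1 = 4
a_2 = 5
b_2 = 1
c_2 = 1
q_2 = 3
t_2 = 3
a_3 = 3
b_3 = 2
s_3 = 1
t_3 = 2
a_4 = 4
b_4 = 3
c_4 = 2
t_4 = 3
a_5 = 2
b_5 = 6
c_5 = 3
t_5 = 3
a_6 = 3
b_6 = 3
c_6 = 1
p_6 = 2
q_6 = 2
a_7 = 7
b_7 = 6
c_7 = 3
s_7 = 1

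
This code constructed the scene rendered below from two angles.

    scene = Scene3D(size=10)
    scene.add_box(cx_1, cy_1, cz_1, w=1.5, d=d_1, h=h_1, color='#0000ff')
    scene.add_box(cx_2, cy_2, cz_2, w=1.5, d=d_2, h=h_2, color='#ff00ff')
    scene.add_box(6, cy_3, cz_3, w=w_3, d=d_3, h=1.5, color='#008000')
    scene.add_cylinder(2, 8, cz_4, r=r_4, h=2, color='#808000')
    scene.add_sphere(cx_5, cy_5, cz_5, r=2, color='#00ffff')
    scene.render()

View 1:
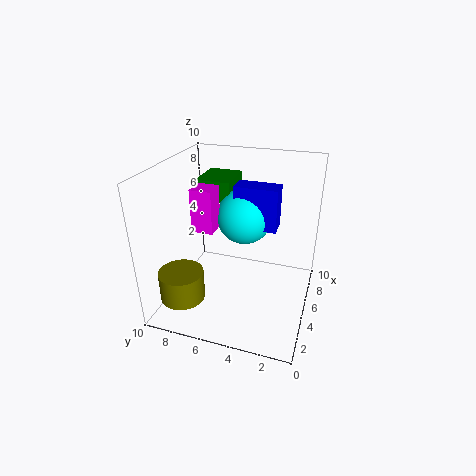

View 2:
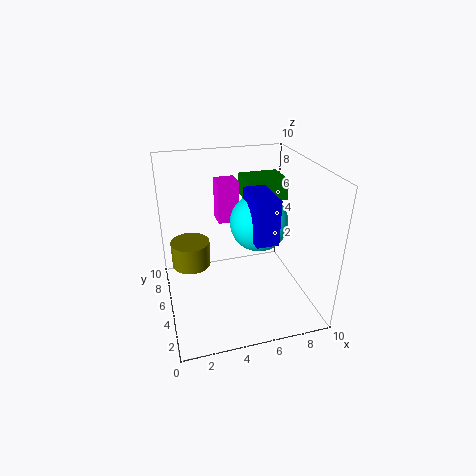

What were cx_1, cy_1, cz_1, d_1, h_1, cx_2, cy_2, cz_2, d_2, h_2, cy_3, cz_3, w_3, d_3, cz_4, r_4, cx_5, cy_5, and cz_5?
cx_1 = 5.5
cy_1 = 2.5
cz_1 = 5.5
d_1 = 3
h_1 = 3
cx_2 = 4
cy_2 = 6.5
cz_2 = 5.5
d_2 = 1.5
h_2 = 3
cy_3 = 6
cz_3 = 7
w_3 = 3
d_3 = 2.5
cz_4 = 1.5
r_4 = 1.5
cx_5 = 6.5
cy_5 = 5
cz_5 = 6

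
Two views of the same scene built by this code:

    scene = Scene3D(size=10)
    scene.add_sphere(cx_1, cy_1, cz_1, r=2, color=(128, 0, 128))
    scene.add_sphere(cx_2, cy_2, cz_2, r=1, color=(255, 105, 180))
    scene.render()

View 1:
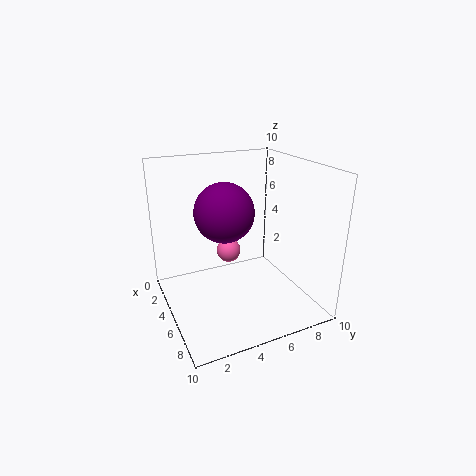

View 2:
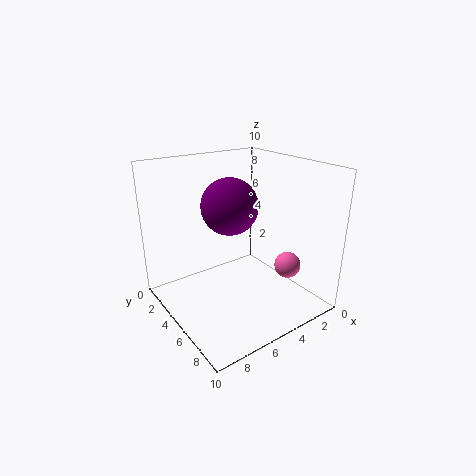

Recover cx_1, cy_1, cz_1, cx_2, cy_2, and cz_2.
cx_1 = 5, cy_1 = 4, cz_1 = 7, cx_2 = 1, cy_2 = 6, cz_2 = 2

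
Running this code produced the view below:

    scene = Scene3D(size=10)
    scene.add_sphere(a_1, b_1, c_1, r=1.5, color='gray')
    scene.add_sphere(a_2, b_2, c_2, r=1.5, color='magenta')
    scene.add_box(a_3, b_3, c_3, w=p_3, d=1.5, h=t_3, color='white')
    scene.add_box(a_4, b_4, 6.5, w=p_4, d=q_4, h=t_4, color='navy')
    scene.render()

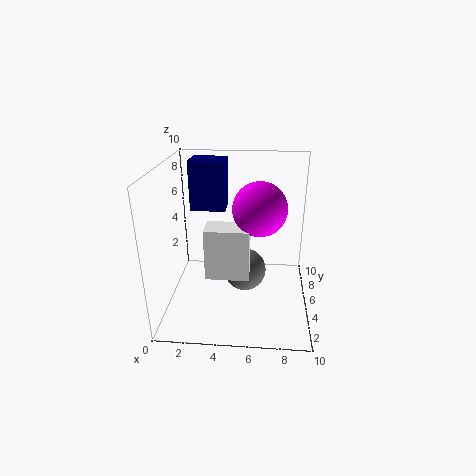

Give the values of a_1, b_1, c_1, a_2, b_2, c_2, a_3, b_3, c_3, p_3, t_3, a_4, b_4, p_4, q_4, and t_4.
a_1 = 5.5
b_1 = 5
c_1 = 2.5
a_2 = 6.5
b_2 = 1.5
c_2 = 8.5
a_3 = 3.5
b_3 = 0.5
c_3 = 4.5
p_3 = 2.5
t_3 = 3
a_4 = 1.5
b_4 = 6
p_4 = 2.5
q_4 = 2
t_4 = 3.5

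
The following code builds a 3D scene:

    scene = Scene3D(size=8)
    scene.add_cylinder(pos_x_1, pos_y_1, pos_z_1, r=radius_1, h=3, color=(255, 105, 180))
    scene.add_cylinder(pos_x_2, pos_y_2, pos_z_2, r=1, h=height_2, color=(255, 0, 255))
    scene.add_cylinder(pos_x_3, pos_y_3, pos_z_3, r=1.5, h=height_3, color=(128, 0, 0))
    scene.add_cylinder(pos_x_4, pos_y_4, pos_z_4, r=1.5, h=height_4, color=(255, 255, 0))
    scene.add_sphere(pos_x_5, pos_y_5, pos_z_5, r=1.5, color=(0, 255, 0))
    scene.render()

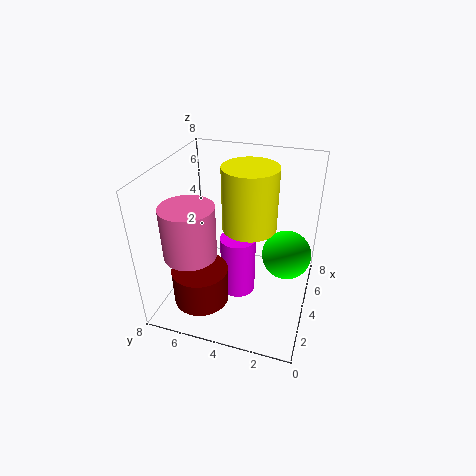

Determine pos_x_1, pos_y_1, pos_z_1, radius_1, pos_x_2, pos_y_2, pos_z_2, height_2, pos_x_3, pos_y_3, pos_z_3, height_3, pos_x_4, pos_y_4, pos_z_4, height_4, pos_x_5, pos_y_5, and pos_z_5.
pos_x_1 = 3; pos_y_1 = 6.5; pos_z_1 = 3; radius_1 = 1.5; pos_x_2 = 4; pos_y_2 = 4; pos_z_2 = 0.5; height_2 = 3.5; pos_x_3 = 2; pos_y_3 = 5.5; pos_z_3 = 1; height_3 = 2; pos_x_4 = 4.5; pos_y_4 = 3.5; pos_z_4 = 4.5; height_4 = 3.5; pos_x_5 = 6; pos_y_5 = 1.5; pos_z_5 = 2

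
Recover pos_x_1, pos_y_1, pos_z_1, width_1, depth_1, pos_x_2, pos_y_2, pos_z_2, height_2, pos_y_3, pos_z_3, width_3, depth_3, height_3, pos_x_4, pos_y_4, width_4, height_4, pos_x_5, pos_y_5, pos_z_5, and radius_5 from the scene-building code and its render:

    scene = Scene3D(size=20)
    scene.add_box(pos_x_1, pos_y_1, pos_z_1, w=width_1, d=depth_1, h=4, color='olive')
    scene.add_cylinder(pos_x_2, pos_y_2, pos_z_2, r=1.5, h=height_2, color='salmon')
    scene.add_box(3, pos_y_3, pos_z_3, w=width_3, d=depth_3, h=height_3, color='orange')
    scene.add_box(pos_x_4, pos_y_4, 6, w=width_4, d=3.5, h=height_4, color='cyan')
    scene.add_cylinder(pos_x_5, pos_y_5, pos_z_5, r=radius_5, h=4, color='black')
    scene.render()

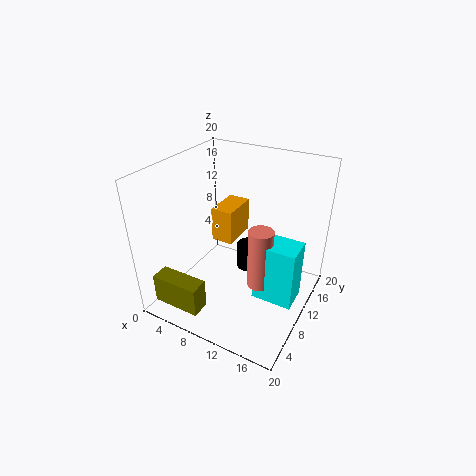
pos_x_1 = 2.5
pos_y_1 = 0.5
pos_z_1 = 3
width_1 = 6.5
depth_1 = 2.5
pos_x_2 = 15.5
pos_y_2 = 5.5
pos_z_2 = 7.5
height_2 = 7.5
pos_y_3 = 14
pos_z_3 = 5.5
width_3 = 3.5
depth_3 = 6
height_3 = 5.5
pos_x_4 = 15
pos_y_4 = 4.5
width_4 = 5
height_4 = 7.5
pos_x_5 = 9
pos_y_5 = 15.5
pos_z_5 = 1.5
radius_5 = 2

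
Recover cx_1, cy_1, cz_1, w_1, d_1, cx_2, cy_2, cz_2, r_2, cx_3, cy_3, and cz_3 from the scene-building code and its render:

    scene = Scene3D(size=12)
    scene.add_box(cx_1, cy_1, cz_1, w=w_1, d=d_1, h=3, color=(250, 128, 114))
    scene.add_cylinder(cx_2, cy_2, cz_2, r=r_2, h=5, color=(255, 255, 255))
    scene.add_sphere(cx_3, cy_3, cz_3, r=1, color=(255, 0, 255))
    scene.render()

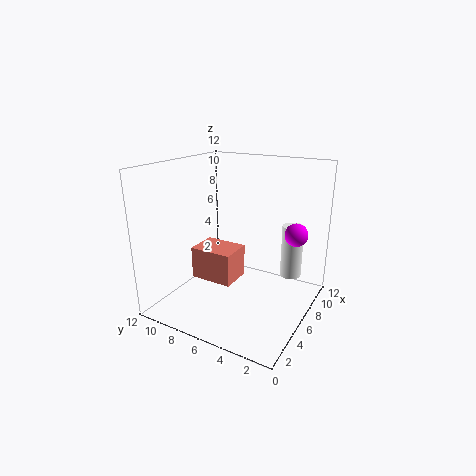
cx_1 = 6; cy_1 = 7; cz_1 = 1; w_1 = 3; d_1 = 4; cx_2 = 11; cy_2 = 3; cz_2 = 1; r_2 = 1; cx_3 = 9; cy_3 = 2; cz_3 = 6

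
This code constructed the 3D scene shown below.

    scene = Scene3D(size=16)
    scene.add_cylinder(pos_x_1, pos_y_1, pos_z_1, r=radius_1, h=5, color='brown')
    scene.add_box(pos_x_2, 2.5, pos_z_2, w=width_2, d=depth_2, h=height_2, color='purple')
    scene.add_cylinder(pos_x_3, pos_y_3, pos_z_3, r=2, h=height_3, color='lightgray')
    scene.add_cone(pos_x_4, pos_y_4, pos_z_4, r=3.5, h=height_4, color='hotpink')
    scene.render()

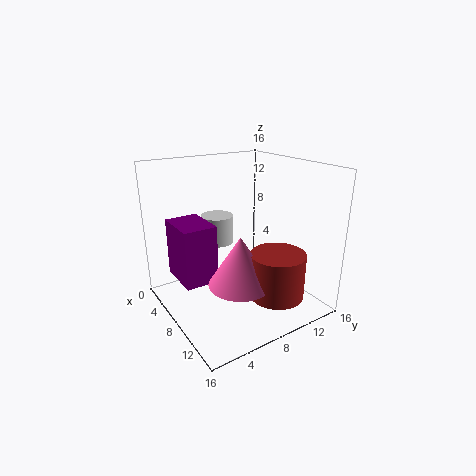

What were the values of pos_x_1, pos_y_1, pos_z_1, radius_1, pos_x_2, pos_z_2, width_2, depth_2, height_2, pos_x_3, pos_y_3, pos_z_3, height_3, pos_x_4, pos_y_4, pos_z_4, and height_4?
pos_x_1 = 12
pos_y_1 = 10.5
pos_z_1 = 2
radius_1 = 3
pos_x_2 = 0.5
pos_z_2 = 2
width_2 = 5.5
depth_2 = 4
height_2 = 7
pos_x_3 = 2.5
pos_y_3 = 8.5
pos_z_3 = 5.5
height_3 = 3.5
pos_x_4 = 10
pos_y_4 = 7
pos_z_4 = 3.5
height_4 = 5.5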